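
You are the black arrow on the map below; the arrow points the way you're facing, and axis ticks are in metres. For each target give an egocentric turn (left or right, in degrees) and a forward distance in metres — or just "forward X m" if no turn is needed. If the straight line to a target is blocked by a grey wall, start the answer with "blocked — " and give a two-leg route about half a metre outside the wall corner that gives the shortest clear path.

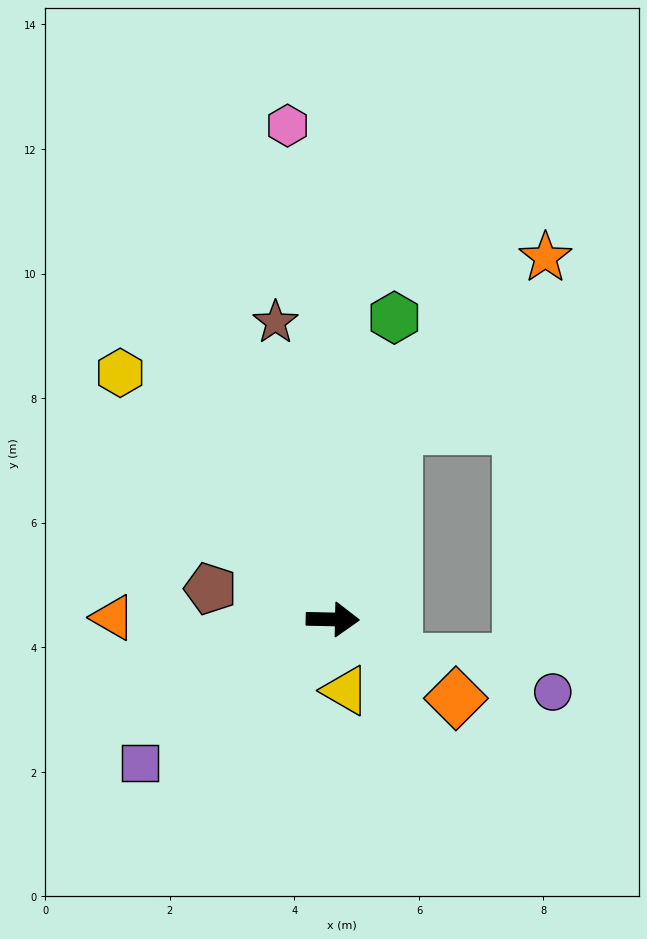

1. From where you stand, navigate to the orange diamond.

turn right 31°, forward 2.3 m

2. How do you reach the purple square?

turn right 142°, forward 3.9 m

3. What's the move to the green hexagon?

turn left 80°, forward 4.9 m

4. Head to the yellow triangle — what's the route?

turn right 79°, forward 1.2 m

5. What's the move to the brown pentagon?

turn left 167°, forward 2.0 m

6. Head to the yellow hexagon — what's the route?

turn left 132°, forward 5.2 m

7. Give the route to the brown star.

turn left 102°, forward 4.9 m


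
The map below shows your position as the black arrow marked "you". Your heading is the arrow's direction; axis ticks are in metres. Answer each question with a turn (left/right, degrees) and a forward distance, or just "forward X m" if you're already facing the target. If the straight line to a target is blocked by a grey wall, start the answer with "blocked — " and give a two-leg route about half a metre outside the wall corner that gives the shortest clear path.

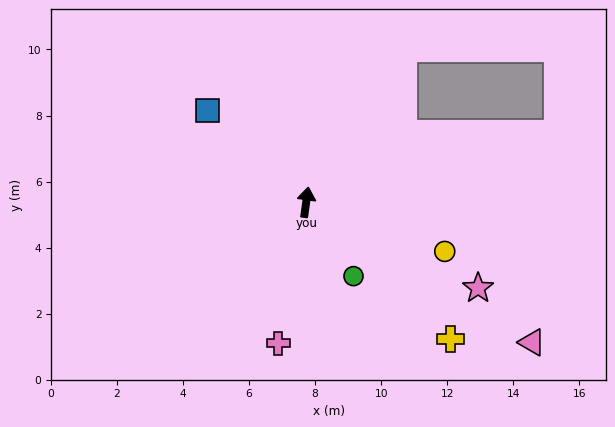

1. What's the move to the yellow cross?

turn right 126°, forward 6.0 m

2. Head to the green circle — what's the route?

turn right 139°, forward 2.7 m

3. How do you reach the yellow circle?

turn right 102°, forward 4.5 m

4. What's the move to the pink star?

turn right 109°, forward 5.8 m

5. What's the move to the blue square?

turn left 55°, forward 4.1 m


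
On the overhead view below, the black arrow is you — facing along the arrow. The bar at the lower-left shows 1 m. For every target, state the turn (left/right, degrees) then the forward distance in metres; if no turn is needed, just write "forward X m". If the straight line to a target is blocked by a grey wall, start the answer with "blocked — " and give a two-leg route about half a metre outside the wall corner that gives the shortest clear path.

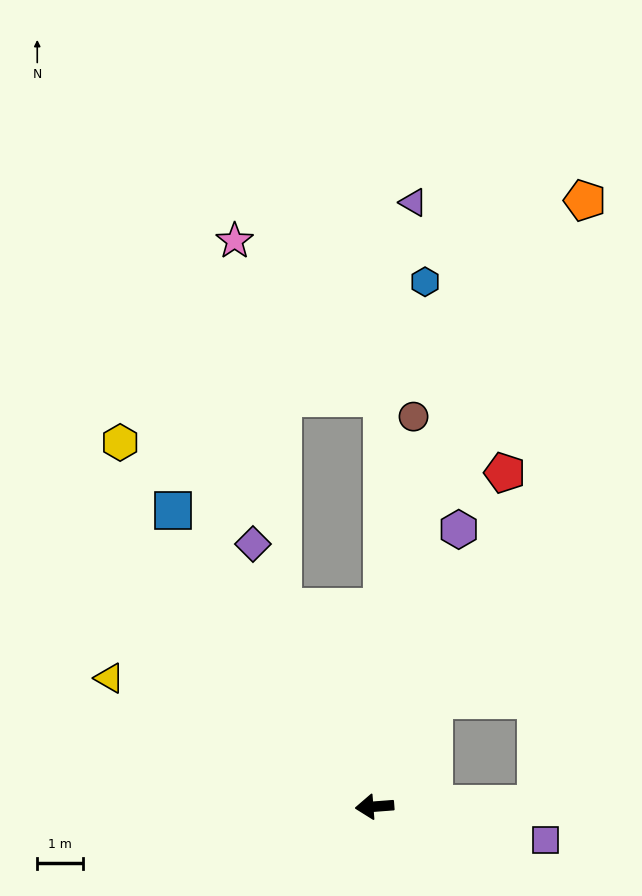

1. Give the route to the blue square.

turn right 60°, forward 7.9 m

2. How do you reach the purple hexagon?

turn right 111°, forward 6.4 m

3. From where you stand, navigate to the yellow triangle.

turn right 30°, forward 6.5 m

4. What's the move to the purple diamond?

turn right 70°, forward 6.4 m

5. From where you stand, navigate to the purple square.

turn left 165°, forward 3.8 m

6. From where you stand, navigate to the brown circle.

turn right 100°, forward 8.6 m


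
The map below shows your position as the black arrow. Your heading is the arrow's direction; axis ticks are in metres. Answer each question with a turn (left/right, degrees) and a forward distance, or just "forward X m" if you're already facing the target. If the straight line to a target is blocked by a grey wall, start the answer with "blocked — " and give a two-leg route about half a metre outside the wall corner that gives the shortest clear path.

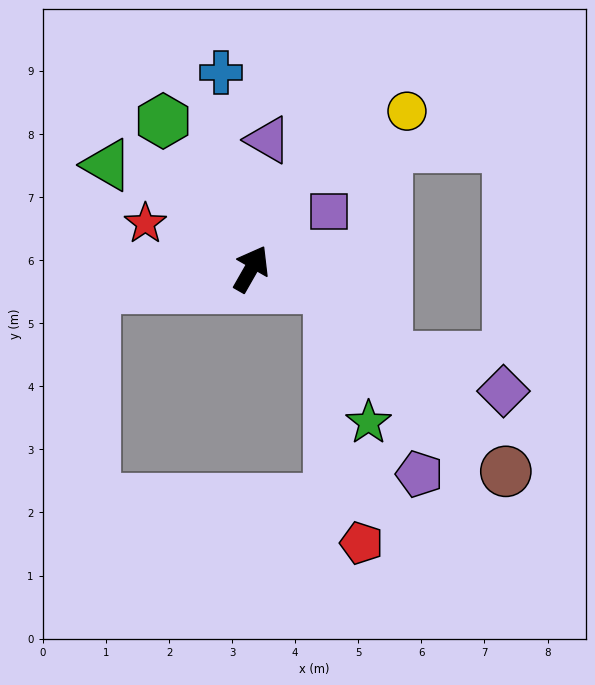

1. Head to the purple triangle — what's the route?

turn left 22°, forward 2.1 m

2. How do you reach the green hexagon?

turn left 60°, forward 2.7 m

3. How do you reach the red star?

turn left 97°, forward 1.8 m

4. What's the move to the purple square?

turn right 24°, forward 1.5 m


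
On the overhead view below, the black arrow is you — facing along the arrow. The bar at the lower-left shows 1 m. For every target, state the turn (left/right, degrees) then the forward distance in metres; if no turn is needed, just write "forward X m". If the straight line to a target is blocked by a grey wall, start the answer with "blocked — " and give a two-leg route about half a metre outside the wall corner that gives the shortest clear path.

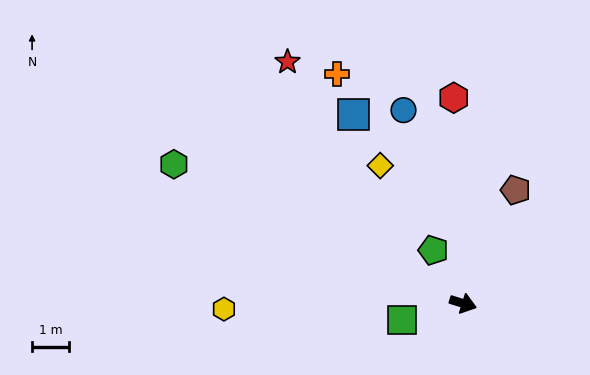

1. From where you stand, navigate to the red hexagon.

turn left 110°, forward 5.5 m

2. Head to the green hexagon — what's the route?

turn left 172°, forward 8.6 m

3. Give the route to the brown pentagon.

turn left 83°, forward 3.4 m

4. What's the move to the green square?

turn right 148°, forward 1.7 m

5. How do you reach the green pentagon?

turn left 137°, forward 1.6 m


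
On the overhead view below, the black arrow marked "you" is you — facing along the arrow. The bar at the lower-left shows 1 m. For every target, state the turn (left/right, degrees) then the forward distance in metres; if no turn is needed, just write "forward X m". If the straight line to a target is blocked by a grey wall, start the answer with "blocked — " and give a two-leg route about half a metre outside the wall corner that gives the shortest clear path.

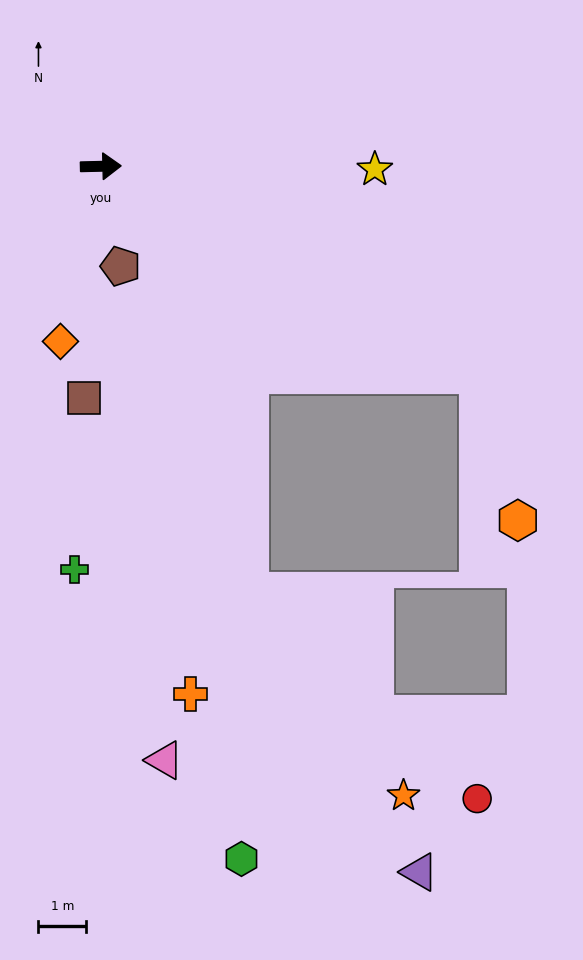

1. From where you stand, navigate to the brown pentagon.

turn right 80°, forward 2.1 m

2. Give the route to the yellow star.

forward 5.7 m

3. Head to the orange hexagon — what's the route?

blocked — turn right 30°, forward 9.0 m, then turn right 47°, forward 3.2 m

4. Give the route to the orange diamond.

turn right 104°, forward 3.7 m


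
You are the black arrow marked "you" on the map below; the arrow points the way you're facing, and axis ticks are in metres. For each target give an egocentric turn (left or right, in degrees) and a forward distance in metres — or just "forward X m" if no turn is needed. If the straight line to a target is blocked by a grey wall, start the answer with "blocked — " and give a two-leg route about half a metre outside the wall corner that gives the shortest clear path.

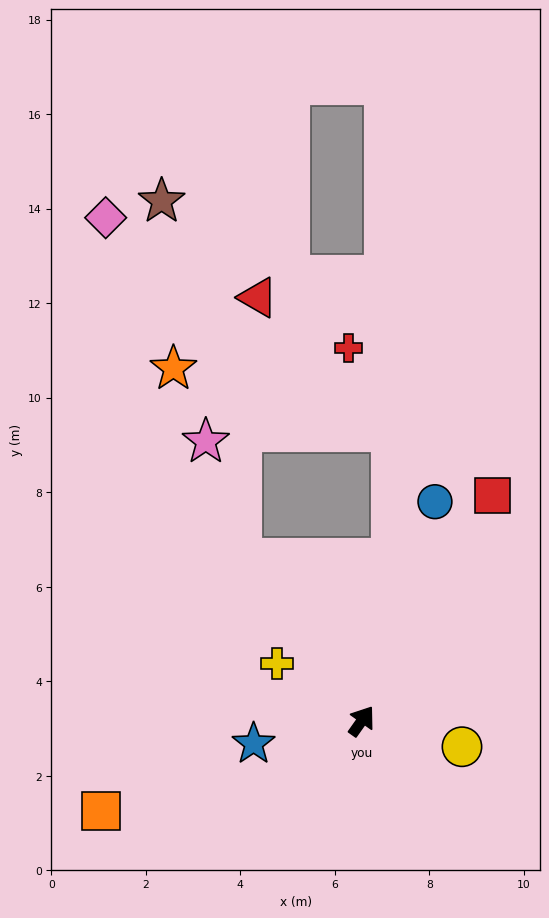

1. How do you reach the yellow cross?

turn left 91°, forward 2.2 m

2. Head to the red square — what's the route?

turn left 5°, forward 5.5 m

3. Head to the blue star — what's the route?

turn left 137°, forward 2.3 m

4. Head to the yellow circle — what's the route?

turn right 69°, forward 2.2 m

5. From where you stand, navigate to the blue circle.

turn left 17°, forward 4.9 m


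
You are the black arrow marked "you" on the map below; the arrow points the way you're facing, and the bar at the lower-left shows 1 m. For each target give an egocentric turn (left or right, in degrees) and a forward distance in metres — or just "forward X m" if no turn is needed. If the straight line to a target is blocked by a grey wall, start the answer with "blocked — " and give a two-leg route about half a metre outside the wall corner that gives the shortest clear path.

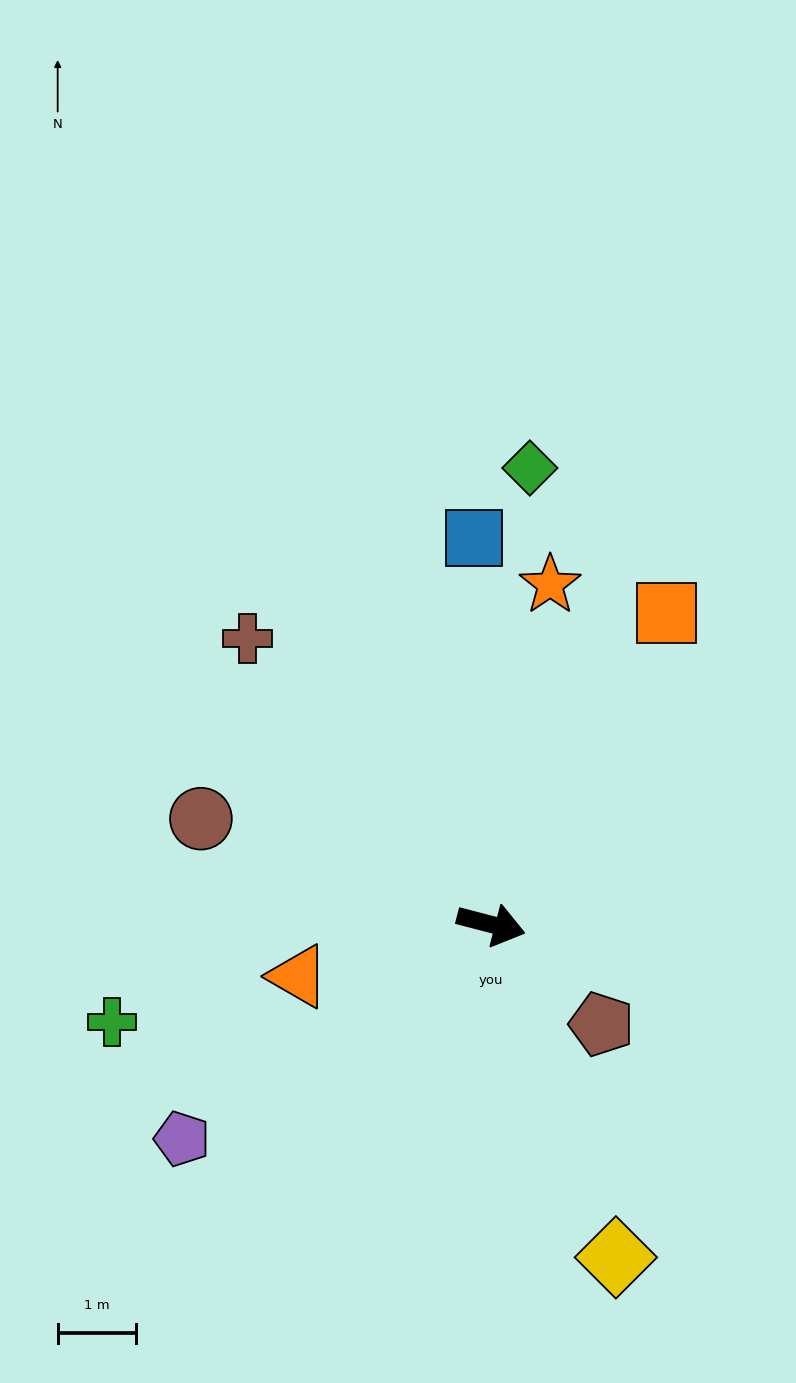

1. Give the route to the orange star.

turn left 95°, forward 4.4 m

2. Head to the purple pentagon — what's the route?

turn right 131°, forward 4.8 m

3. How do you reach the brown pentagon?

turn right 28°, forward 1.9 m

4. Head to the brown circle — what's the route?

turn left 175°, forward 3.9 m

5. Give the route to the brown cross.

turn left 145°, forward 4.8 m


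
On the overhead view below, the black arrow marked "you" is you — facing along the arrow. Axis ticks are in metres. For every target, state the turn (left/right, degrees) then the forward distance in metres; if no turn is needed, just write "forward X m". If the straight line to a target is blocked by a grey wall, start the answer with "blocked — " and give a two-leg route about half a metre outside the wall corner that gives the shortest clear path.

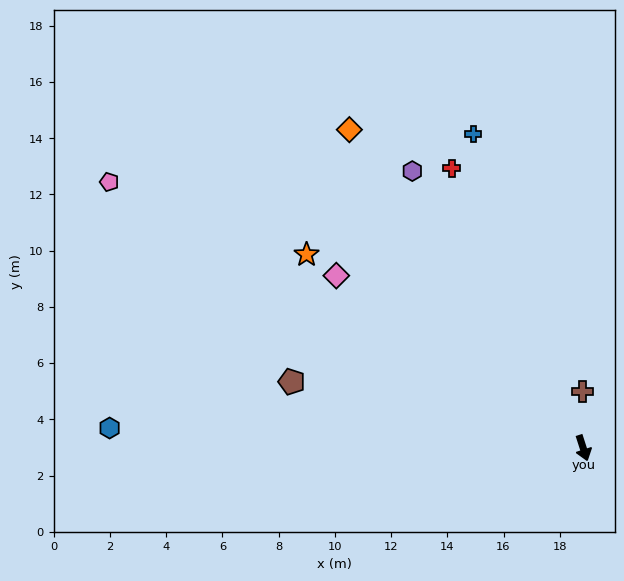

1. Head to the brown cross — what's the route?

turn left 163°, forward 2.0 m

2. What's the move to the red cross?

turn right 173°, forward 11.0 m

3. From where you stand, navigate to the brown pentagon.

turn right 121°, forward 10.6 m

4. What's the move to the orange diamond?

turn right 162°, forward 14.0 m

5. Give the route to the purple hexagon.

turn right 166°, forward 11.6 m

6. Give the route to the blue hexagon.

turn right 110°, forward 16.9 m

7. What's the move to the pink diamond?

turn right 143°, forward 10.7 m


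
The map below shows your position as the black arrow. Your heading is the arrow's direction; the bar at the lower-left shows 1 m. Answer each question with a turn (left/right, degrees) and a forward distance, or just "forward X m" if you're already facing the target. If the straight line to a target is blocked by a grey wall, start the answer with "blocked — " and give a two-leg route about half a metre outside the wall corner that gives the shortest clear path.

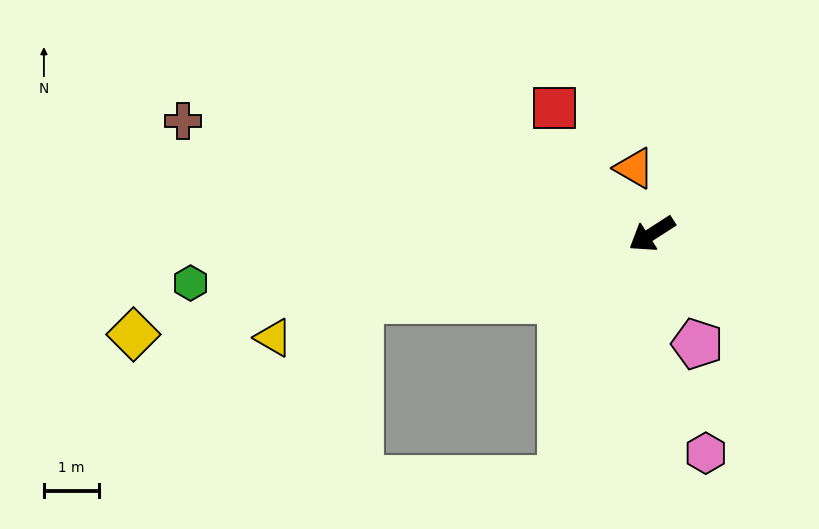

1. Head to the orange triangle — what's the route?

turn right 108°, forward 1.2 m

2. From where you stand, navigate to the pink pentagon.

turn left 80°, forward 2.2 m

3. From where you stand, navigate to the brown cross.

turn right 46°, forward 8.8 m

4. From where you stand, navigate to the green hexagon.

turn right 27°, forward 8.4 m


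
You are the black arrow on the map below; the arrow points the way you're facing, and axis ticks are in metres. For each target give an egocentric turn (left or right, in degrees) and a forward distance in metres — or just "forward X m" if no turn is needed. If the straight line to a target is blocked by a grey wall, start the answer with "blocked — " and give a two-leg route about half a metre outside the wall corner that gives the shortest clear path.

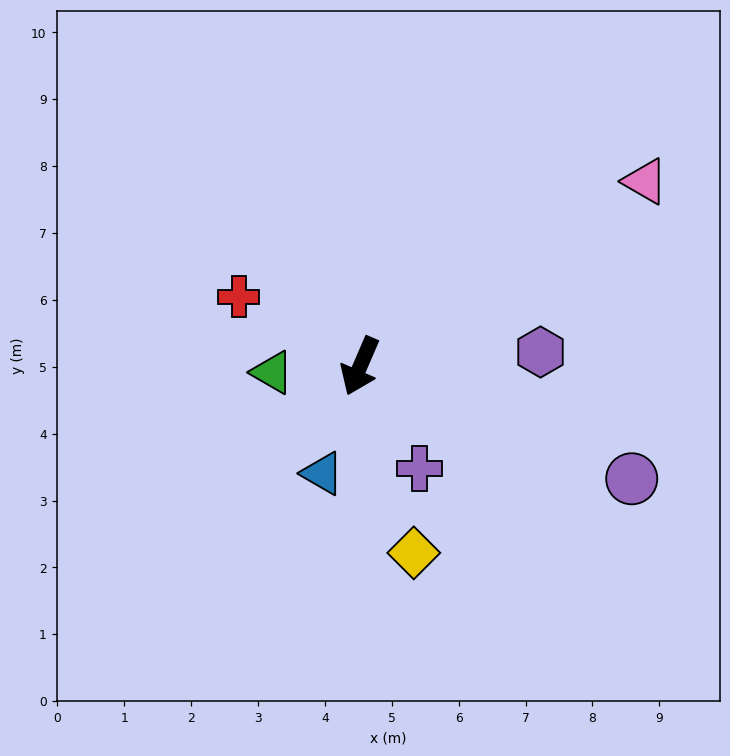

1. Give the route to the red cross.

turn right 96°, forward 2.1 m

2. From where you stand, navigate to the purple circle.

turn left 91°, forward 4.4 m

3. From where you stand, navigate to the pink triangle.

turn left 146°, forward 5.1 m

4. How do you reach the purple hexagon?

turn left 118°, forward 2.7 m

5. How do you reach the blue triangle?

turn left 4°, forward 1.7 m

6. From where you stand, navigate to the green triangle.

turn right 63°, forward 1.3 m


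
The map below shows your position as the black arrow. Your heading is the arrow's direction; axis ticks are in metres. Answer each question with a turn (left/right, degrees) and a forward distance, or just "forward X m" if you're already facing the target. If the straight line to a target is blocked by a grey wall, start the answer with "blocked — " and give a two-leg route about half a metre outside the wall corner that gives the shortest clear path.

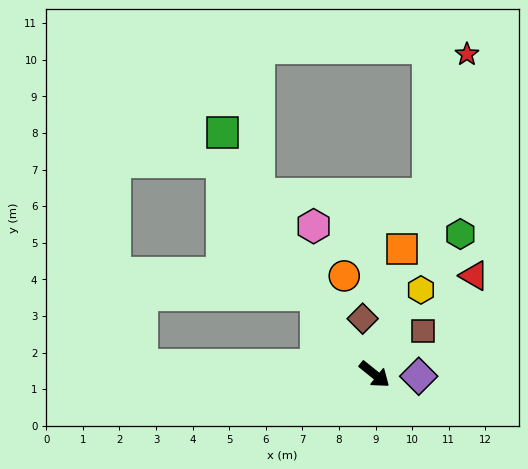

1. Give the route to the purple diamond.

turn left 36°, forward 1.2 m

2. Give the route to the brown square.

turn left 80°, forward 1.8 m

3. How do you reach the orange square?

turn left 116°, forward 3.5 m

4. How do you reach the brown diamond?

turn left 141°, forward 1.6 m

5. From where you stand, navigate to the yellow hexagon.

turn left 100°, forward 2.6 m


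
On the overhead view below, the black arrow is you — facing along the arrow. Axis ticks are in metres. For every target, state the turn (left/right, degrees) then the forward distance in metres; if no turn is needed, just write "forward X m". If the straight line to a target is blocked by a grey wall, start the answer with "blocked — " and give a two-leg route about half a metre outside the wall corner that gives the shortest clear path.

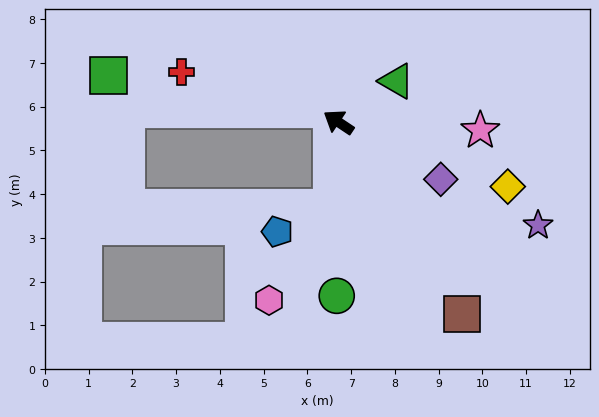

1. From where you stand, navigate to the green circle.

turn left 123°, forward 4.0 m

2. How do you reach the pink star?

turn right 150°, forward 3.2 m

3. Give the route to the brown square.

turn left 156°, forward 5.2 m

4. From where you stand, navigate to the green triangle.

turn right 111°, forward 1.6 m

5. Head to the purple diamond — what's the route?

turn right 175°, forward 2.7 m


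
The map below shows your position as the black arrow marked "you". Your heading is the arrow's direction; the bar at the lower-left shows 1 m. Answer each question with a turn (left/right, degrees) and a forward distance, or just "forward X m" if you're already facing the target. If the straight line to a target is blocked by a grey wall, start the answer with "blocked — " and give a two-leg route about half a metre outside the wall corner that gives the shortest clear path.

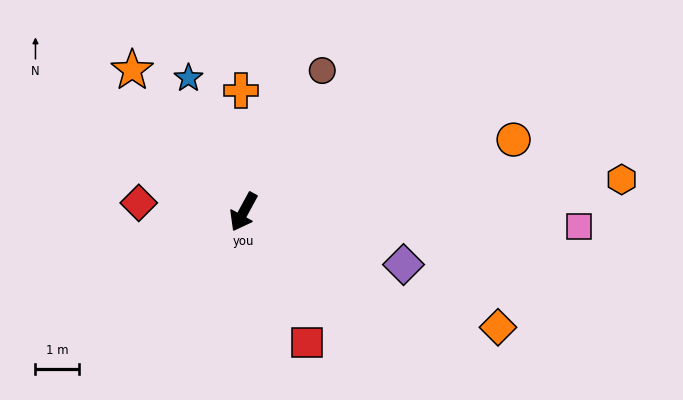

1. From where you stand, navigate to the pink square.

turn left 116°, forward 7.7 m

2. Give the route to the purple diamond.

turn left 100°, forward 3.9 m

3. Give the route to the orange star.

turn right 113°, forward 4.1 m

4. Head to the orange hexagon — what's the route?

turn left 123°, forward 8.7 m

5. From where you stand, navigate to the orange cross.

turn right 150°, forward 2.8 m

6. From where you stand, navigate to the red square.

turn left 54°, forward 3.3 m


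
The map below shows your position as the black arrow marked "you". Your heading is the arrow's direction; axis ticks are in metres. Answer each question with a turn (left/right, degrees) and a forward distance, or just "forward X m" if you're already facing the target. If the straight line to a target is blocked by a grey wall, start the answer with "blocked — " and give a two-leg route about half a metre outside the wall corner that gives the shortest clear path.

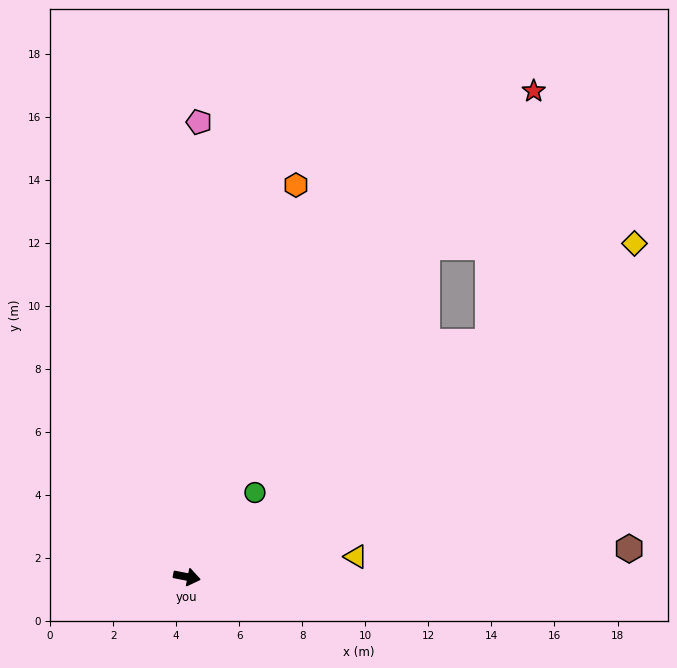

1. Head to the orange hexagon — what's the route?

turn left 86°, forward 12.9 m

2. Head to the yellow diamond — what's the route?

turn left 48°, forward 17.7 m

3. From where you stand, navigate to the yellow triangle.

turn left 18°, forward 5.4 m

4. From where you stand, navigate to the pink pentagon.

turn left 100°, forward 14.4 m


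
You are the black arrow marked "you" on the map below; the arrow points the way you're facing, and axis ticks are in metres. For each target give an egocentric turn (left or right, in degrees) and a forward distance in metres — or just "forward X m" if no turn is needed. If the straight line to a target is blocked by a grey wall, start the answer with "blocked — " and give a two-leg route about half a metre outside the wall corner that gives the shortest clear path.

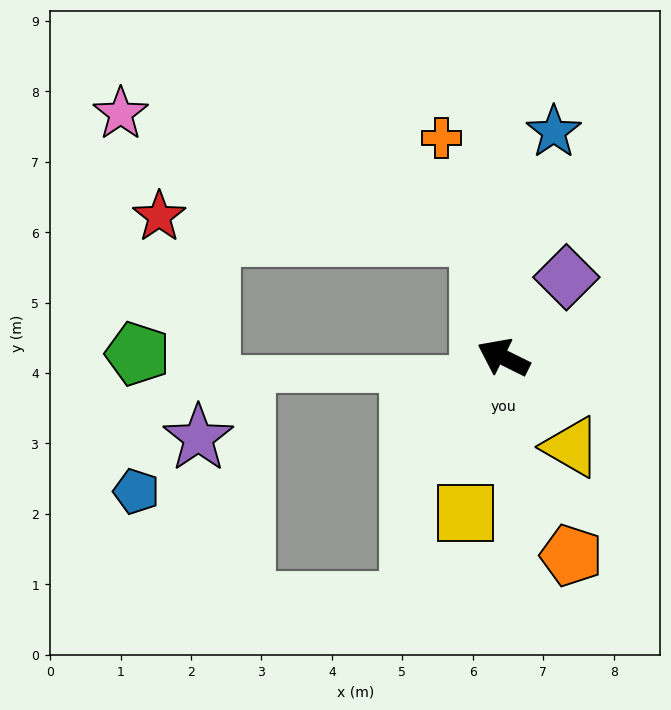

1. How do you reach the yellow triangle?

turn left 154°, forward 1.6 m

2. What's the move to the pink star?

blocked — turn right 53°, forward 1.8 m, then turn left 61°, forward 5.4 m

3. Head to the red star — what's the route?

blocked — turn right 53°, forward 1.8 m, then turn left 76°, forward 4.6 m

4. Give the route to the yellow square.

turn left 103°, forward 2.3 m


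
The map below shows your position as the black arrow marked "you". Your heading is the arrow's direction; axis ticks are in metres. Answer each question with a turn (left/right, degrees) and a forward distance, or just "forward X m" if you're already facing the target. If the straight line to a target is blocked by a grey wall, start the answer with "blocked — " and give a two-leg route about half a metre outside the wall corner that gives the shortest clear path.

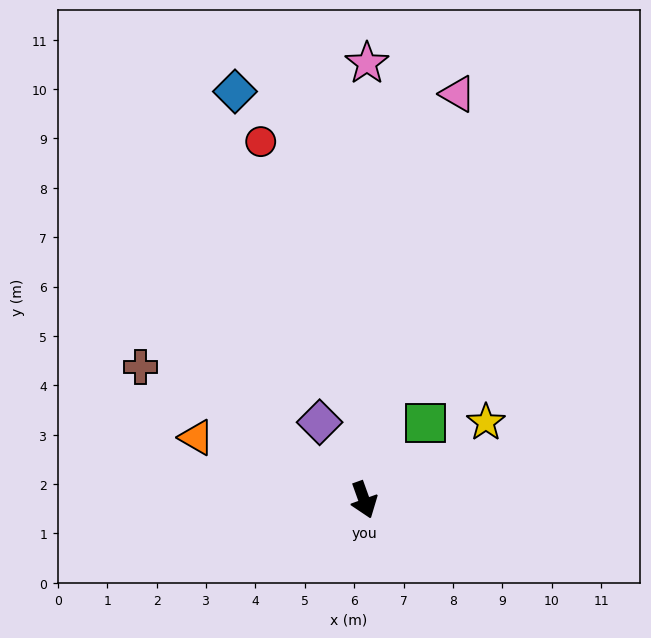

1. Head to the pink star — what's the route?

turn left 160°, forward 8.8 m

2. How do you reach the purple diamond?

turn right 170°, forward 1.8 m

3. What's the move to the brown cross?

turn right 140°, forward 5.3 m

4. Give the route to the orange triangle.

turn right 130°, forward 3.6 m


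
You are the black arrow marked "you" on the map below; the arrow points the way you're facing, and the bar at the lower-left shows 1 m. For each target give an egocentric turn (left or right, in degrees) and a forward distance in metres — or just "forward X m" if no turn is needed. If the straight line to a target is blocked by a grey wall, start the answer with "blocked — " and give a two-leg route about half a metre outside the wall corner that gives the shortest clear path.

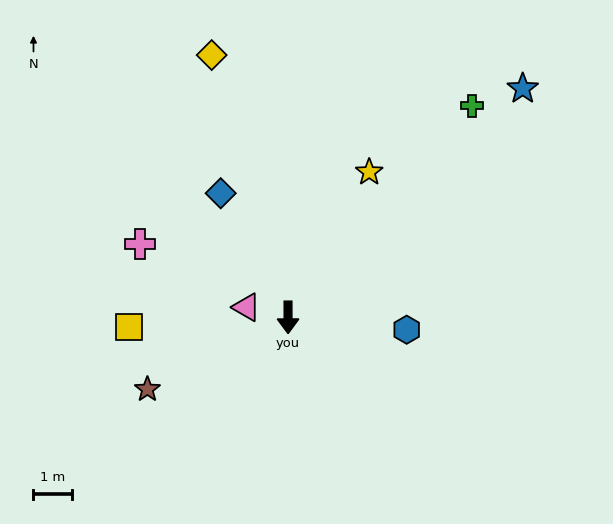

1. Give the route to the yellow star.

turn left 151°, forward 4.3 m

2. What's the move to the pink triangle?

turn right 104°, forward 1.1 m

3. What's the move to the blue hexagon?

turn left 84°, forward 3.1 m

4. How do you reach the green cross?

turn left 139°, forward 7.3 m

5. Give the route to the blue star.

turn left 134°, forward 8.5 m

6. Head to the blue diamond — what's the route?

turn right 152°, forward 3.7 m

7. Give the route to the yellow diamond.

turn right 164°, forward 7.1 m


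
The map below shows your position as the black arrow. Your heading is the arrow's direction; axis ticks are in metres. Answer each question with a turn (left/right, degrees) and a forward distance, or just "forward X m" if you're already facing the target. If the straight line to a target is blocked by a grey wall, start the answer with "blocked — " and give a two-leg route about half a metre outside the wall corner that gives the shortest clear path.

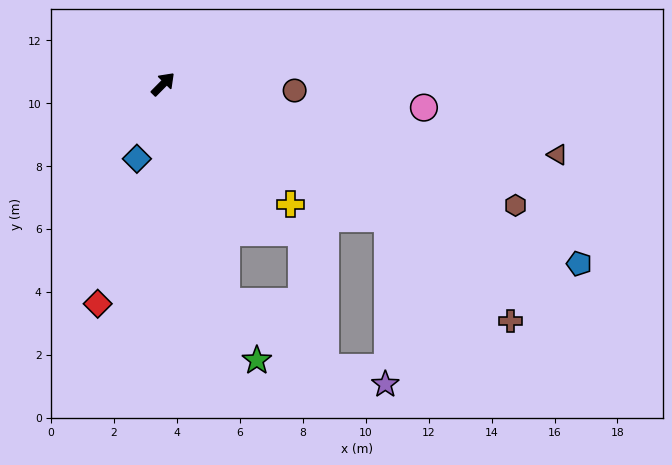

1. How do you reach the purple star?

blocked — turn right 76°, forward 8.3 m, then turn right 60°, forward 5.3 m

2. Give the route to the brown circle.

turn right 48°, forward 4.2 m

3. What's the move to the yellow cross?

turn right 89°, forward 5.6 m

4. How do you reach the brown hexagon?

turn right 64°, forward 11.8 m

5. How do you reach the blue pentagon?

turn right 69°, forward 14.4 m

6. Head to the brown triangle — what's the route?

turn right 56°, forward 12.7 m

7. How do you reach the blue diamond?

turn right 155°, forward 2.5 m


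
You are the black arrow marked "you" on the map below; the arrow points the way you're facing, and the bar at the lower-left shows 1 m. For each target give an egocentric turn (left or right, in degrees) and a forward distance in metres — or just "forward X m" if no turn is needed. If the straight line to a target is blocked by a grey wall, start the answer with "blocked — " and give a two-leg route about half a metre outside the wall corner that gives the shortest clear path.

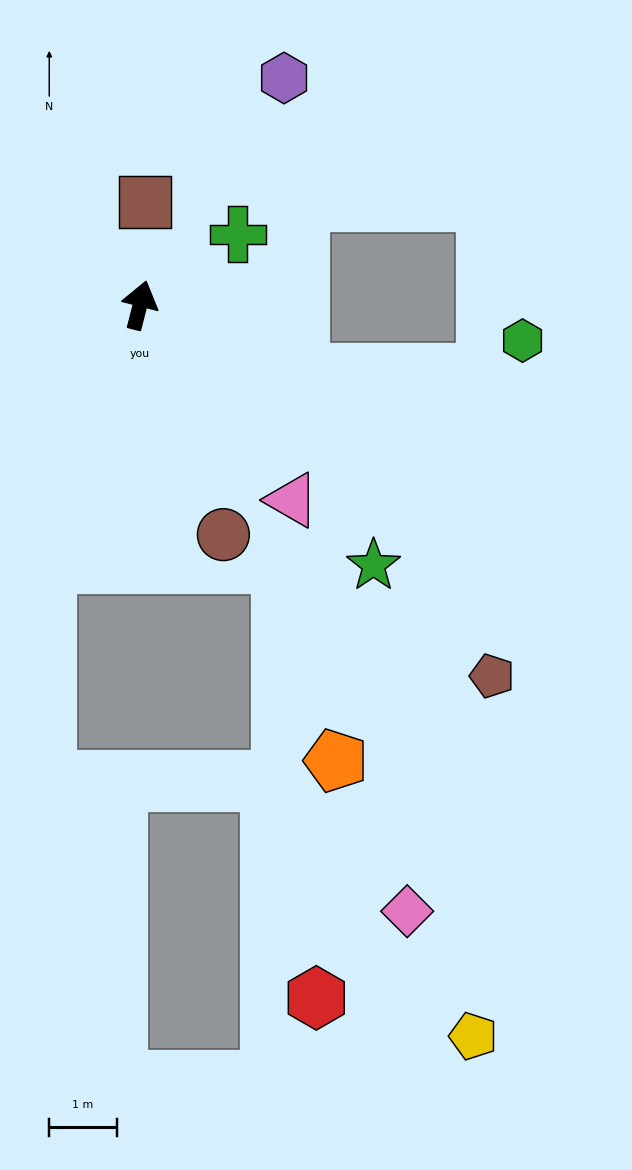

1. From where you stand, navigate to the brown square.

turn left 11°, forward 1.5 m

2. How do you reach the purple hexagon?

turn right 18°, forward 4.0 m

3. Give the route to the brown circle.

turn right 146°, forward 3.6 m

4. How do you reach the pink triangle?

turn right 128°, forward 3.7 m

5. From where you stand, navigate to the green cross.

turn right 40°, forward 1.8 m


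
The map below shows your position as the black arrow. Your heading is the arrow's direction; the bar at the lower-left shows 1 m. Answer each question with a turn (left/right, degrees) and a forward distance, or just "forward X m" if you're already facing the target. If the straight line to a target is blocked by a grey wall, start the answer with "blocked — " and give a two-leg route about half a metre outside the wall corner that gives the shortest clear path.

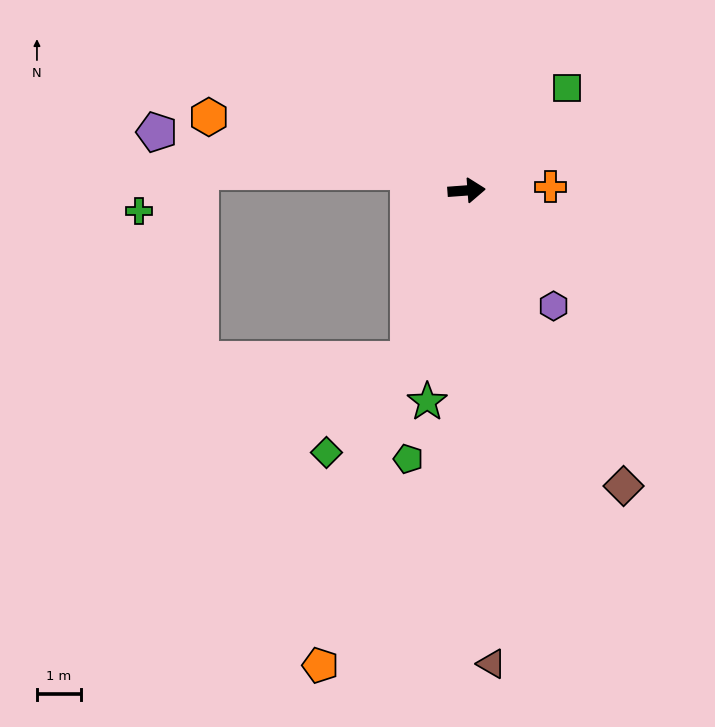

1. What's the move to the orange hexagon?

turn left 160°, forward 6.1 m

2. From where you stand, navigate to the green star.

turn right 105°, forward 4.9 m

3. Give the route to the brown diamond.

turn right 66°, forward 7.6 m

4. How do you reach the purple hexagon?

turn right 57°, forward 3.3 m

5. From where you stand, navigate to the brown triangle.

turn right 91°, forward 10.7 m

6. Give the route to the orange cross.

forward 1.9 m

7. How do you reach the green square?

turn left 41°, forward 3.2 m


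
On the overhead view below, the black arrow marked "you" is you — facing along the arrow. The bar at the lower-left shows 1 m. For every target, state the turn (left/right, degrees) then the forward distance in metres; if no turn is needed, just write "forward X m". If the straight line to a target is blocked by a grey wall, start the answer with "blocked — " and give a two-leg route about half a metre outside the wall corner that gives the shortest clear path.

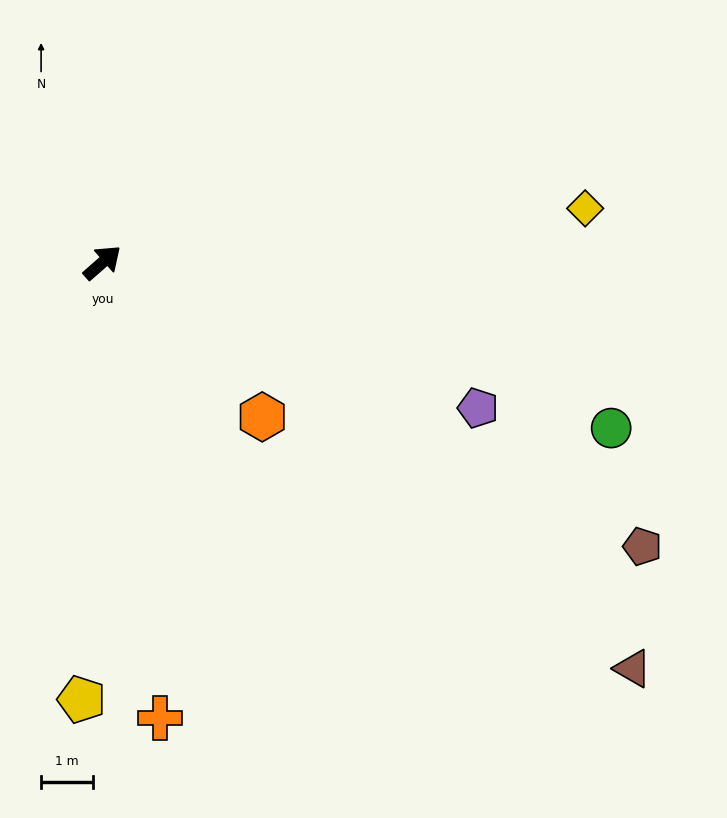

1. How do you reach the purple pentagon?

turn right 62°, forward 7.7 m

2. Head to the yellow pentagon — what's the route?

turn right 134°, forward 8.4 m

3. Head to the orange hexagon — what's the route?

turn right 85°, forward 4.3 m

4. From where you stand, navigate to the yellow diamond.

turn right 35°, forward 9.3 m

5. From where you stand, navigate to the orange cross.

turn right 124°, forward 8.8 m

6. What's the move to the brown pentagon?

turn right 69°, forward 11.7 m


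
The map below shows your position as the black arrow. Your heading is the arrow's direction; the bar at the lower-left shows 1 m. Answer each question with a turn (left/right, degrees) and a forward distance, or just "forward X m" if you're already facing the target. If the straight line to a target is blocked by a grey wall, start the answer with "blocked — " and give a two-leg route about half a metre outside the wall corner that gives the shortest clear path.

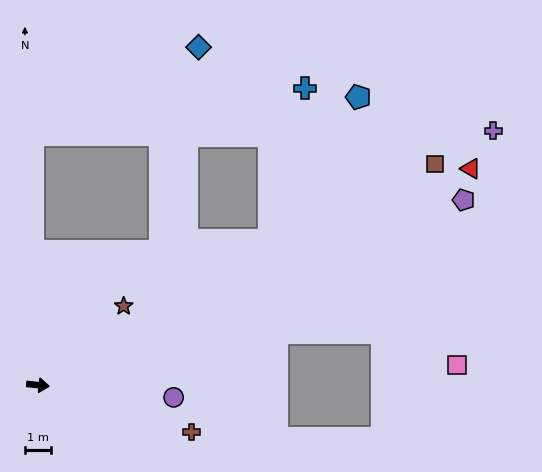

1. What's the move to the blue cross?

blocked — turn left 38°, forward 10.4 m, then turn left 45°, forward 5.9 m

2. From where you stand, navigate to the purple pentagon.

turn left 29°, forward 17.6 m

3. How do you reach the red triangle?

turn left 33°, forward 18.4 m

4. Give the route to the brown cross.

turn right 11°, forward 6.1 m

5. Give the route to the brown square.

turn left 35°, forward 17.2 m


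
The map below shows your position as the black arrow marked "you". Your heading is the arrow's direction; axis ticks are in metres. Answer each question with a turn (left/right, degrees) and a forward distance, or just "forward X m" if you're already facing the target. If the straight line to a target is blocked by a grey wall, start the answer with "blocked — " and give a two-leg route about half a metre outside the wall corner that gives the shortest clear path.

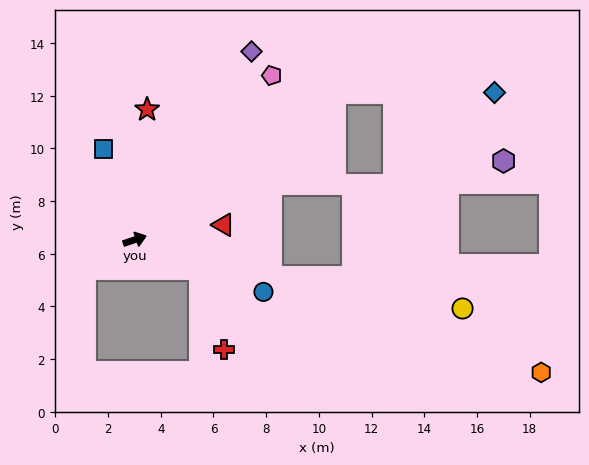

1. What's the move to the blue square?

turn left 91°, forward 3.6 m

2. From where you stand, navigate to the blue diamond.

blocked — turn left 18°, forward 9.4 m, then turn right 36°, forward 6.1 m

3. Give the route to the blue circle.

turn right 41°, forward 5.3 m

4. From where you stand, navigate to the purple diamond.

turn left 40°, forward 8.4 m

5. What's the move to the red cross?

blocked — turn right 42°, forward 2.7 m, then turn right 50°, forward 3.2 m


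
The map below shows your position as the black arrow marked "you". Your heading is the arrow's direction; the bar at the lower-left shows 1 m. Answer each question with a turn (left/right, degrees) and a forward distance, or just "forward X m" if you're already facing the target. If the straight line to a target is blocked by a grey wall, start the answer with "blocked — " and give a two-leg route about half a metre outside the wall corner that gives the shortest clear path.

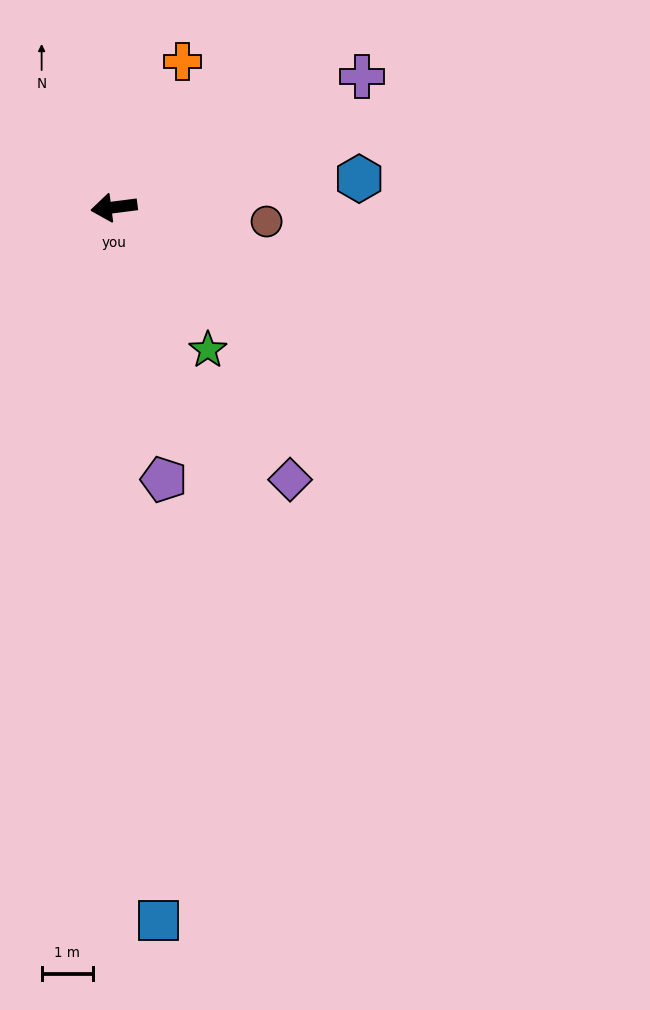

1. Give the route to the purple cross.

turn right 160°, forward 5.5 m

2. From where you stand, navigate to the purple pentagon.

turn left 93°, forward 5.4 m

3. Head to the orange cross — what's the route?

turn right 123°, forward 3.1 m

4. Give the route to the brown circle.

turn left 167°, forward 3.0 m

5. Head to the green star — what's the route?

turn left 116°, forward 3.3 m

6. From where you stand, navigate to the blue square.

turn left 86°, forward 13.9 m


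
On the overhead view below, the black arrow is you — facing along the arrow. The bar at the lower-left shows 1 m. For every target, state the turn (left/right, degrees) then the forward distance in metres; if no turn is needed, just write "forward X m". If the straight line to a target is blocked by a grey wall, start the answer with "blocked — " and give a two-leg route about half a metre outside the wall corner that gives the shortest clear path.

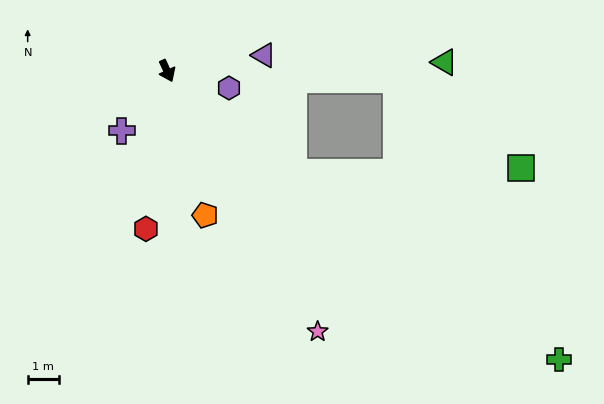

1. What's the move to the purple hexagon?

turn left 50°, forward 2.1 m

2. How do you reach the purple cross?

turn right 62°, forward 2.4 m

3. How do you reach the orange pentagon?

turn right 10°, forward 4.8 m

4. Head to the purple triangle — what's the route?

turn left 74°, forward 3.2 m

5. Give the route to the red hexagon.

turn right 32°, forward 5.1 m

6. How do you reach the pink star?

turn left 5°, forward 9.7 m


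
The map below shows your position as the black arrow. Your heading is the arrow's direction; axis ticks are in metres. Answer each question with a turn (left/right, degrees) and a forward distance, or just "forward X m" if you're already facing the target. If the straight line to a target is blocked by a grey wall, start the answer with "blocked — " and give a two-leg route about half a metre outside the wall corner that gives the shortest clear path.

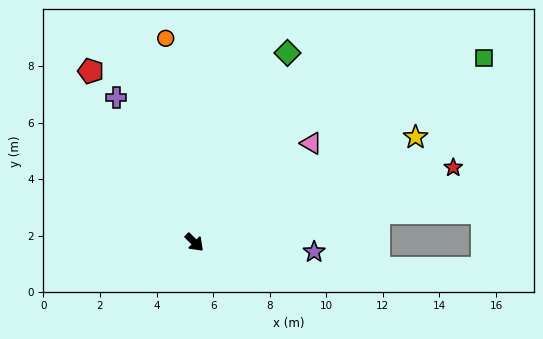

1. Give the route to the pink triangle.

turn left 85°, forward 5.4 m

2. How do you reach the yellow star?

turn left 70°, forward 8.7 m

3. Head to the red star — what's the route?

turn left 61°, forward 9.5 m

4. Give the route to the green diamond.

turn left 109°, forward 7.5 m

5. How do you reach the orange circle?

turn left 143°, forward 7.3 m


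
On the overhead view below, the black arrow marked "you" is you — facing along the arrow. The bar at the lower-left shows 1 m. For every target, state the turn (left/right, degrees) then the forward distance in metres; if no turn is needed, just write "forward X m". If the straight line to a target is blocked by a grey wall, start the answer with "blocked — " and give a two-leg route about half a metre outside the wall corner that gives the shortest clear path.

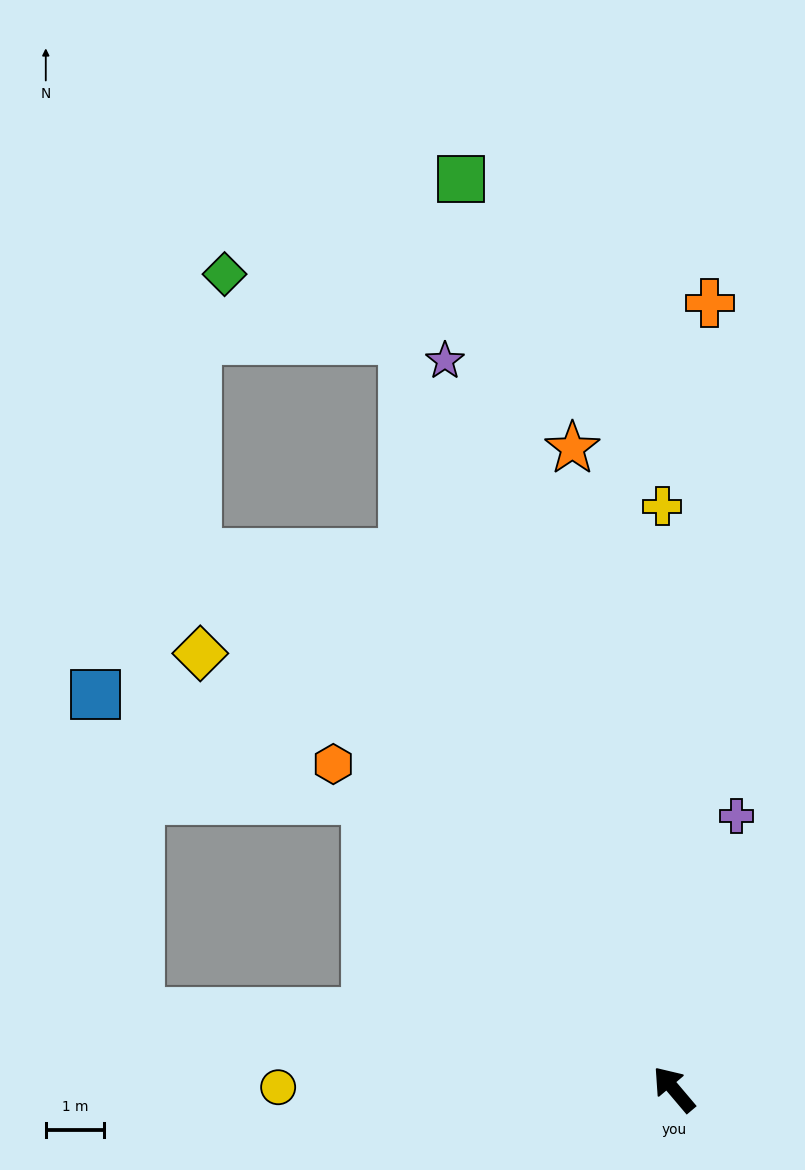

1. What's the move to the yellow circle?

turn left 49°, forward 6.8 m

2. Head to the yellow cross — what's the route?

turn right 39°, forward 10.0 m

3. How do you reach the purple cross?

turn right 53°, forward 4.8 m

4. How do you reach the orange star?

turn right 31°, forward 11.2 m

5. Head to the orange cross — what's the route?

turn right 43°, forward 13.5 m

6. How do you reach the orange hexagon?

turn left 6°, forward 8.1 m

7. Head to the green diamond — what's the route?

blocked — turn right 20°, forward 13.7 m, then turn left 50°, forward 3.3 m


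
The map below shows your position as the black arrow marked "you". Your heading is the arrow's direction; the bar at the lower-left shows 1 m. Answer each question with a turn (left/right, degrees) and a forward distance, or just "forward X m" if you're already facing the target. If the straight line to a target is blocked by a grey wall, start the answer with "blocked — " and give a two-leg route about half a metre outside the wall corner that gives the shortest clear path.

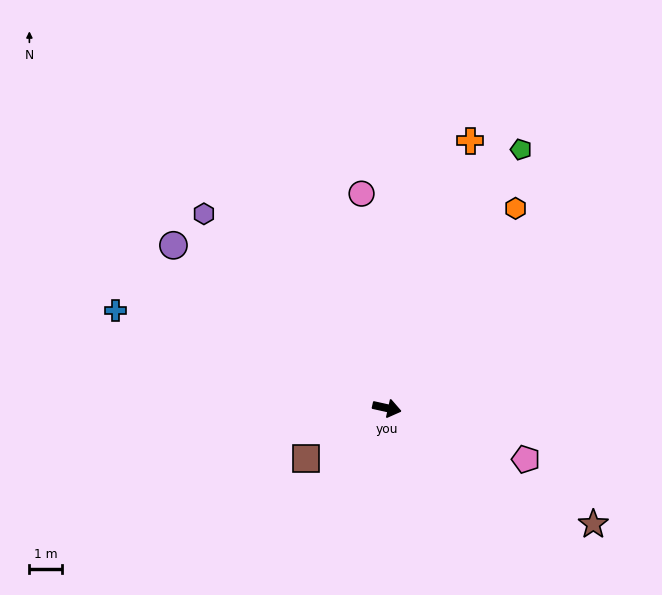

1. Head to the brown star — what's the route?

turn right 17°, forward 7.3 m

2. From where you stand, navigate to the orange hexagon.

turn left 70°, forward 7.3 m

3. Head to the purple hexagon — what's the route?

turn left 146°, forward 8.2 m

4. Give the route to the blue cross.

turn left 173°, forward 8.8 m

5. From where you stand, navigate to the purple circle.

turn left 155°, forward 8.2 m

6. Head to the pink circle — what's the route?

turn left 109°, forward 6.6 m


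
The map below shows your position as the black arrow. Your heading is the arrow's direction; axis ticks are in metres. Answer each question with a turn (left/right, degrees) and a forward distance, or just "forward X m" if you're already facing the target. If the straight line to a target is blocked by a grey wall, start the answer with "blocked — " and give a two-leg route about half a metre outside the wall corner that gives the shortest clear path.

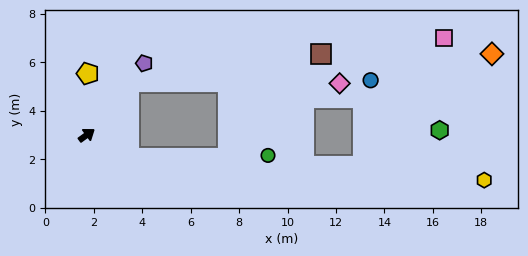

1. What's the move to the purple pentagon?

turn left 15°, forward 3.8 m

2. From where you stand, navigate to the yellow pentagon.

turn left 53°, forward 2.5 m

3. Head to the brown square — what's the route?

blocked — turn left 15°, forward 2.8 m, then turn right 43°, forward 8.0 m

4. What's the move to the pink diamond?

blocked — turn left 15°, forward 2.8 m, then turn right 51°, forward 8.7 m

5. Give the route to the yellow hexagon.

blocked — turn right 65°, forward 2.0 m, then turn left 25°, forward 14.7 m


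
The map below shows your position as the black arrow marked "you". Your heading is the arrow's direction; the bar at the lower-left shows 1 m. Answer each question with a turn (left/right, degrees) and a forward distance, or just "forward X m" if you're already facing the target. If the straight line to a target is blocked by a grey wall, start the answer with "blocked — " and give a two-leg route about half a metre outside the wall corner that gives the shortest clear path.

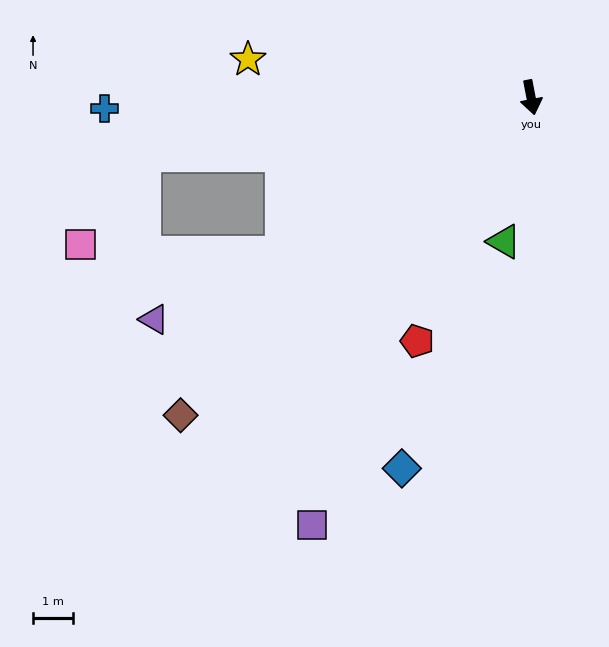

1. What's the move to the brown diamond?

turn right 59°, forward 11.9 m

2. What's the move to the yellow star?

turn right 109°, forward 7.2 m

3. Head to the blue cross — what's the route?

turn right 99°, forward 10.7 m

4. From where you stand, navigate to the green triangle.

turn right 22°, forward 3.7 m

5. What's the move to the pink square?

blocked — turn right 92°, forward 9.8 m, then turn left 46°, forward 2.8 m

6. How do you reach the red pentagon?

turn right 36°, forward 6.7 m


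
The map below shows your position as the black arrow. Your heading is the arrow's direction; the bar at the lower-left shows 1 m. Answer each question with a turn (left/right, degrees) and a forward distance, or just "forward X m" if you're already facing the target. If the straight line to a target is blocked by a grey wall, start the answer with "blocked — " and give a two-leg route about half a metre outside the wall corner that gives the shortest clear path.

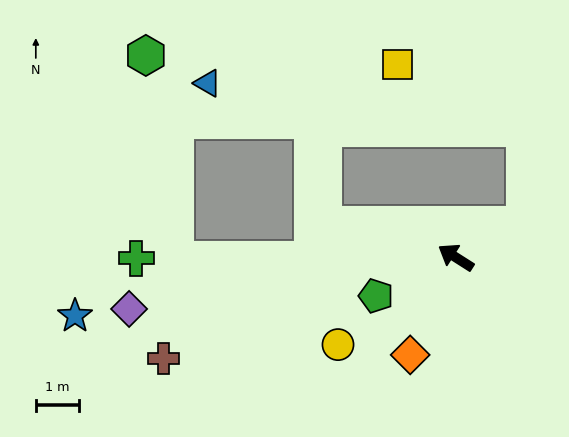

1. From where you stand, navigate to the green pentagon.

turn left 58°, forward 2.1 m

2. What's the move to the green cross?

turn left 33°, forward 7.5 m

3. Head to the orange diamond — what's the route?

turn left 97°, forward 2.5 m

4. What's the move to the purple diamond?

turn left 41°, forward 7.7 m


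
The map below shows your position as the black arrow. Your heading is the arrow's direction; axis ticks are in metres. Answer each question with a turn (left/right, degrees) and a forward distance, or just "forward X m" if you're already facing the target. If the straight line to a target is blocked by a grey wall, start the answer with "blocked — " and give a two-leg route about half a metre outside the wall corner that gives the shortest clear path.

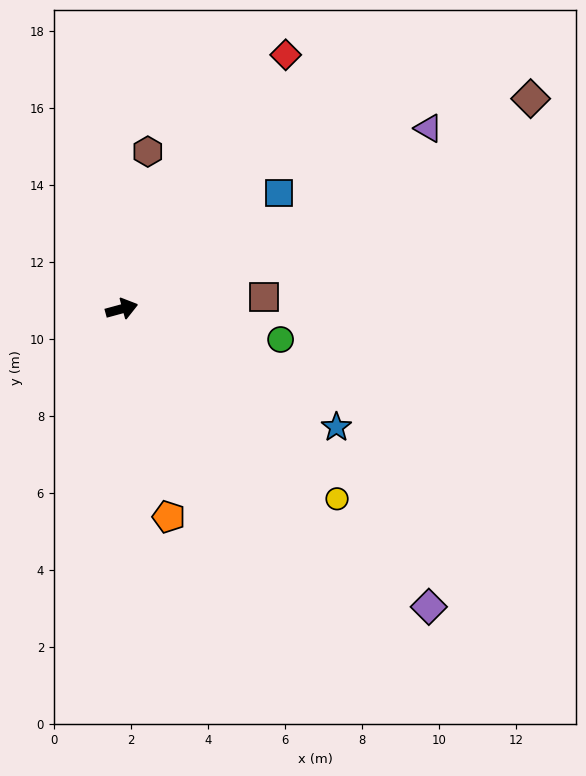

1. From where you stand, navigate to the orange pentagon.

turn right 92°, forward 5.5 m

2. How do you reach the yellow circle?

turn right 57°, forward 7.5 m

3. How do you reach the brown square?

turn right 11°, forward 3.7 m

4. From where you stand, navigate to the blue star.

turn right 44°, forward 6.4 m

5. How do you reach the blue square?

turn left 21°, forward 5.1 m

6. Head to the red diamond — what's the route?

turn left 42°, forward 7.9 m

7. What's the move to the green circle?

turn right 26°, forward 4.2 m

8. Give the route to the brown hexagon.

turn left 65°, forward 4.1 m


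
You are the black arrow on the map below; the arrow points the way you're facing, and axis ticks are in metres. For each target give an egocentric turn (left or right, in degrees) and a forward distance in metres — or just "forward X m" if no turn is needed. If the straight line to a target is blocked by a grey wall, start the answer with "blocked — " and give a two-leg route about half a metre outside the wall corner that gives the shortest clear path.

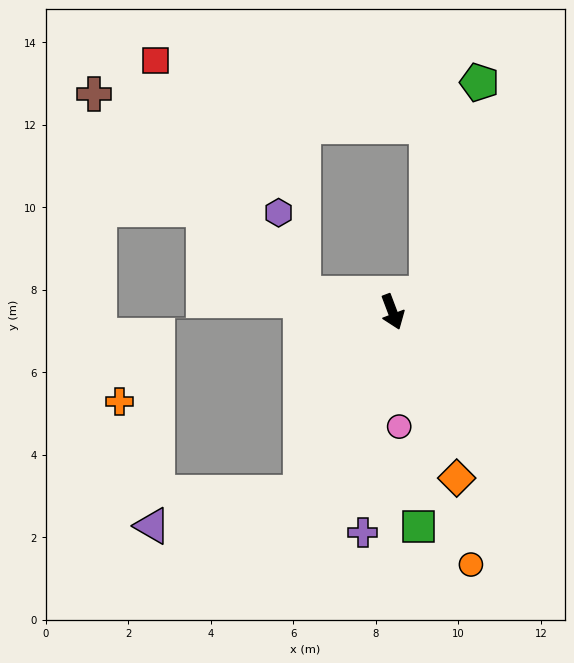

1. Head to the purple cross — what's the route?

turn right 28°, forward 5.4 m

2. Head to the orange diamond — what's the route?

forward 4.3 m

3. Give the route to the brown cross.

blocked — turn right 122°, forward 2.2 m, then turn right 32°, forward 7.0 m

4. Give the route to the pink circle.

turn right 17°, forward 2.8 m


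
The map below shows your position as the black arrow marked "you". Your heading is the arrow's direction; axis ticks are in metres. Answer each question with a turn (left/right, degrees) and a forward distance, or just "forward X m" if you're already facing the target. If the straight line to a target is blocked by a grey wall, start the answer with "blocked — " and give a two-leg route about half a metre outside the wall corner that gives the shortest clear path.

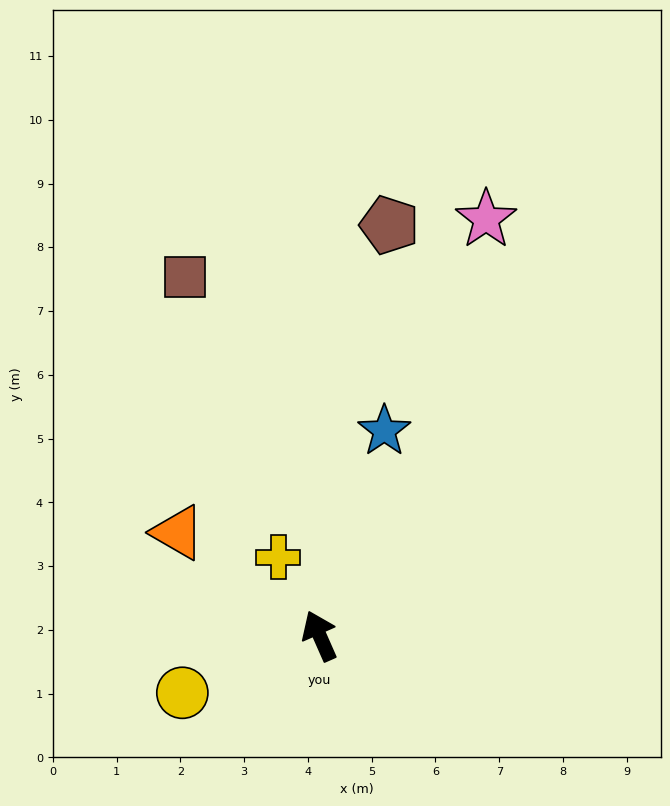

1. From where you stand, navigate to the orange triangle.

turn left 30°, forward 2.8 m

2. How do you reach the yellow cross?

turn left 4°, forward 1.4 m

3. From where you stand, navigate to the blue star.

turn right 41°, forward 3.4 m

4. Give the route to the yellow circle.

turn left 89°, forward 2.3 m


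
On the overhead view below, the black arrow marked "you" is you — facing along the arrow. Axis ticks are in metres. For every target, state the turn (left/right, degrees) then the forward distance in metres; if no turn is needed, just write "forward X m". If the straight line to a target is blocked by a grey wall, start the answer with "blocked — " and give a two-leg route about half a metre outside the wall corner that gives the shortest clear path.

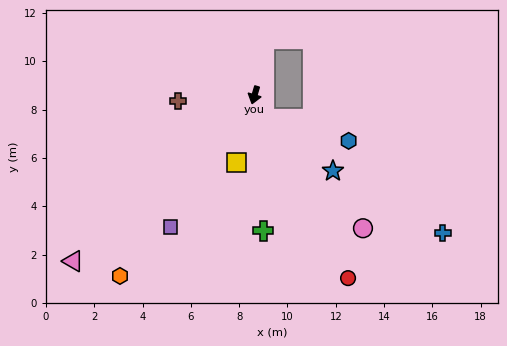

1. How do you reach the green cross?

turn left 20°, forward 5.6 m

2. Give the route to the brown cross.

turn right 69°, forward 3.2 m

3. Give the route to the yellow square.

forward 2.9 m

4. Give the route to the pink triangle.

turn right 31°, forward 10.2 m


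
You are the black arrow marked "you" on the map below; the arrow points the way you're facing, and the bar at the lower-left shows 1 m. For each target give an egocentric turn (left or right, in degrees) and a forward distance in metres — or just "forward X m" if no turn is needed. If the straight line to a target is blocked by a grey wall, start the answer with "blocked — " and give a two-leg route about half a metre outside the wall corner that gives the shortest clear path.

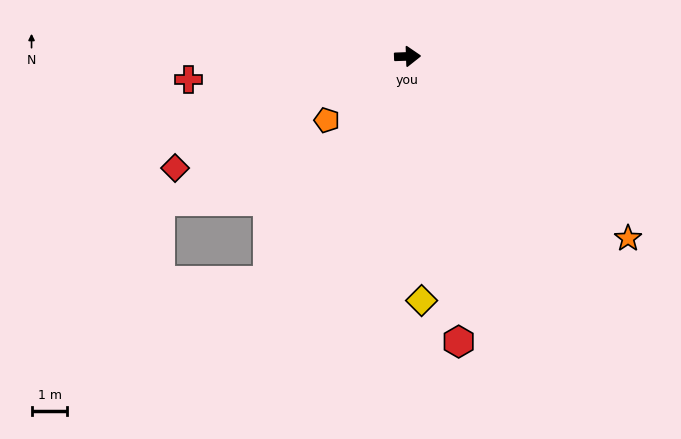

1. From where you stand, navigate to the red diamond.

turn right 156°, forward 7.2 m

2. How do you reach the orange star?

turn right 42°, forward 8.0 m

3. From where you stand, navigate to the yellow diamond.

turn right 89°, forward 6.8 m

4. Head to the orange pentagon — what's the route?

turn right 144°, forward 2.9 m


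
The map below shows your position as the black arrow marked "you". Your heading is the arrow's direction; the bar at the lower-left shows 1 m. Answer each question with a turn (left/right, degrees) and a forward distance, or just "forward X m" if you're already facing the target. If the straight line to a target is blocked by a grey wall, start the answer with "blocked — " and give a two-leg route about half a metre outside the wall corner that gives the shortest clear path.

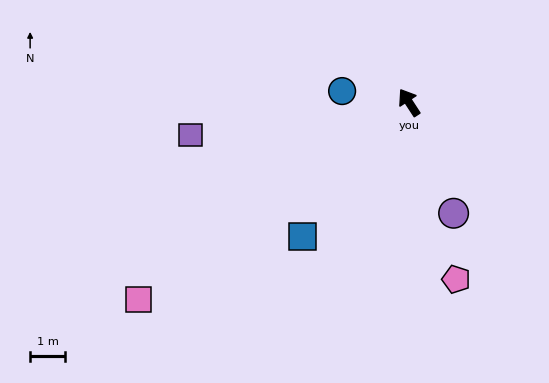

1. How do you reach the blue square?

turn left 109°, forward 4.9 m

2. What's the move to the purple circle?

turn left 169°, forward 3.4 m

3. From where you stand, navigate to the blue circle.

turn left 47°, forward 1.9 m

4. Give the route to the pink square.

turn left 93°, forward 9.5 m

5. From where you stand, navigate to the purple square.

turn left 65°, forward 6.3 m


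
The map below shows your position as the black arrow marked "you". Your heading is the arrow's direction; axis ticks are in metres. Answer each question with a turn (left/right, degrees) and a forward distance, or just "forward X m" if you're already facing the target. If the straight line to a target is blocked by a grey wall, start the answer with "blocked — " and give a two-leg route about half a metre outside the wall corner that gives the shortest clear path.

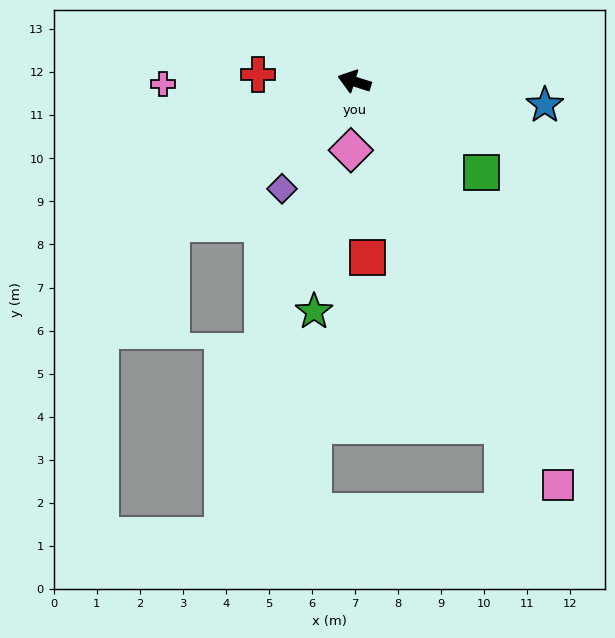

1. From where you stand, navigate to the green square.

turn left 162°, forward 3.6 m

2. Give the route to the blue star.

turn right 170°, forward 4.5 m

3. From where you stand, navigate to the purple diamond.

turn left 73°, forward 3.0 m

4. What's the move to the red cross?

turn left 13°, forward 2.2 m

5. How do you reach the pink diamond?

turn left 105°, forward 1.6 m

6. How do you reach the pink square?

turn left 134°, forward 10.5 m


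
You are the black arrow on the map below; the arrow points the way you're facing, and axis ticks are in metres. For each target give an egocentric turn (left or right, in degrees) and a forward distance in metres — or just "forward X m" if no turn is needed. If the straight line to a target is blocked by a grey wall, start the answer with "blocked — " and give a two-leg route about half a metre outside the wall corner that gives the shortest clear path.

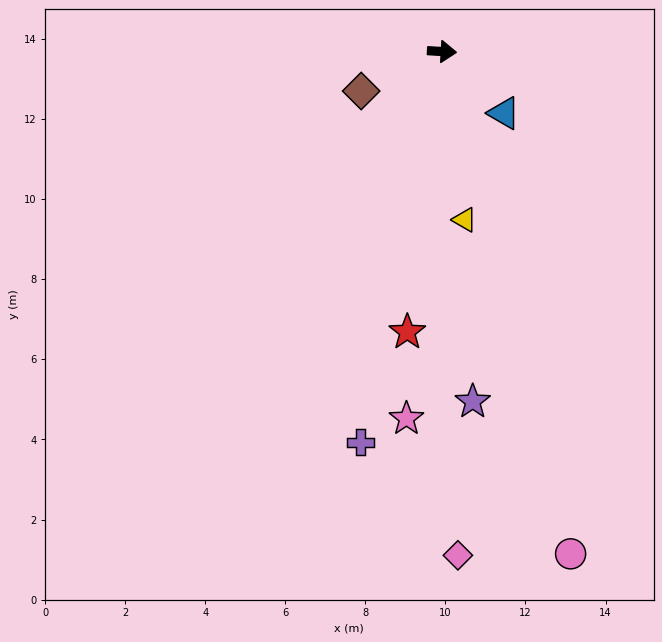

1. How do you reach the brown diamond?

turn right 151°, forward 2.2 m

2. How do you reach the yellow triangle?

turn right 79°, forward 4.2 m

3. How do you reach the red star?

turn right 94°, forward 7.1 m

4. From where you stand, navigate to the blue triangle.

turn right 41°, forward 2.2 m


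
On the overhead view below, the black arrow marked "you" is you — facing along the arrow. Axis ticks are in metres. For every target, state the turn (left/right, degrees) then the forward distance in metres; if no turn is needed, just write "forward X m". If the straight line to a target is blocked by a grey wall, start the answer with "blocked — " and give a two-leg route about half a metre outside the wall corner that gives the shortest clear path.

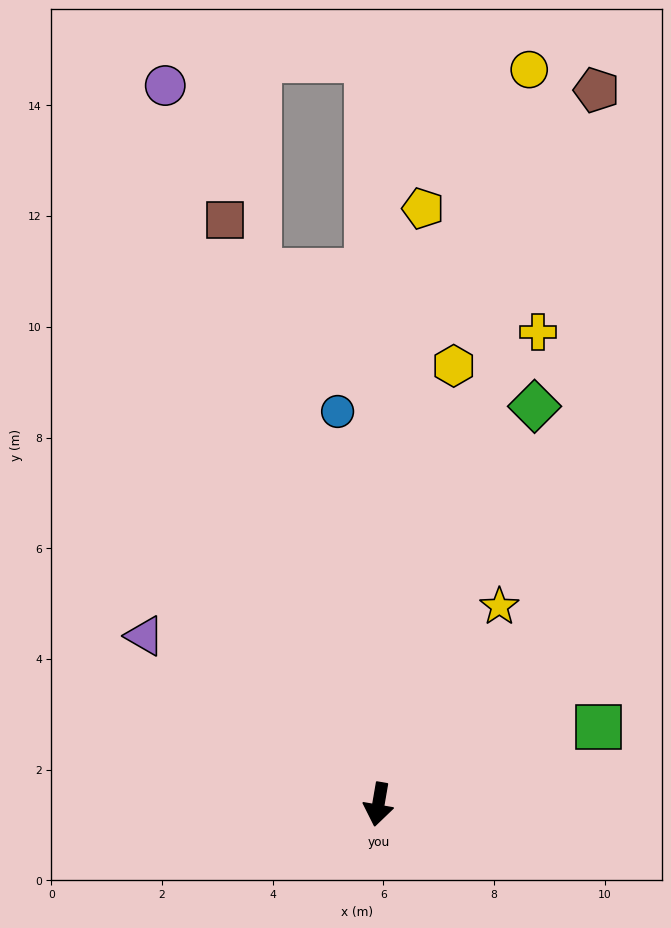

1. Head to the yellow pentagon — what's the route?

turn right 175°, forward 10.8 m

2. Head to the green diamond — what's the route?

turn left 168°, forward 7.7 m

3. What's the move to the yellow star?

turn left 158°, forward 4.2 m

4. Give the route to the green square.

turn left 119°, forward 4.2 m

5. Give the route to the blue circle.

turn right 164°, forward 7.1 m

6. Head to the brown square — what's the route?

turn right 155°, forward 10.9 m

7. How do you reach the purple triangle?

turn right 116°, forward 5.2 m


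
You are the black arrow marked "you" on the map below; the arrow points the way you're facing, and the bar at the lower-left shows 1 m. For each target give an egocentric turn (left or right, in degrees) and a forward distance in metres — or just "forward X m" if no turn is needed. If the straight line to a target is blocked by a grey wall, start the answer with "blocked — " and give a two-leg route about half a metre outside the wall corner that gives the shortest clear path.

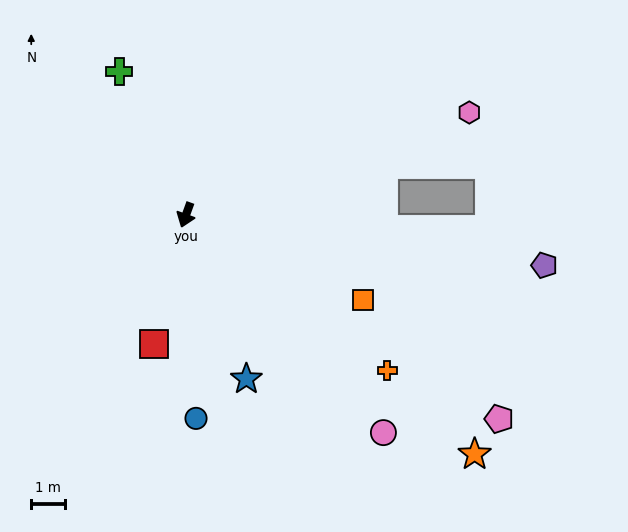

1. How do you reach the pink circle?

turn left 62°, forward 8.6 m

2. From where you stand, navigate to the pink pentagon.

turn left 77°, forward 11.0 m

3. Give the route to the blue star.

turn left 40°, forward 5.1 m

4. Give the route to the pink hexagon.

turn left 130°, forward 8.9 m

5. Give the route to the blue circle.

turn left 23°, forward 6.0 m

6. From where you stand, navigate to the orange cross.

turn left 72°, forward 7.5 m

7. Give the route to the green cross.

turn right 135°, forward 4.7 m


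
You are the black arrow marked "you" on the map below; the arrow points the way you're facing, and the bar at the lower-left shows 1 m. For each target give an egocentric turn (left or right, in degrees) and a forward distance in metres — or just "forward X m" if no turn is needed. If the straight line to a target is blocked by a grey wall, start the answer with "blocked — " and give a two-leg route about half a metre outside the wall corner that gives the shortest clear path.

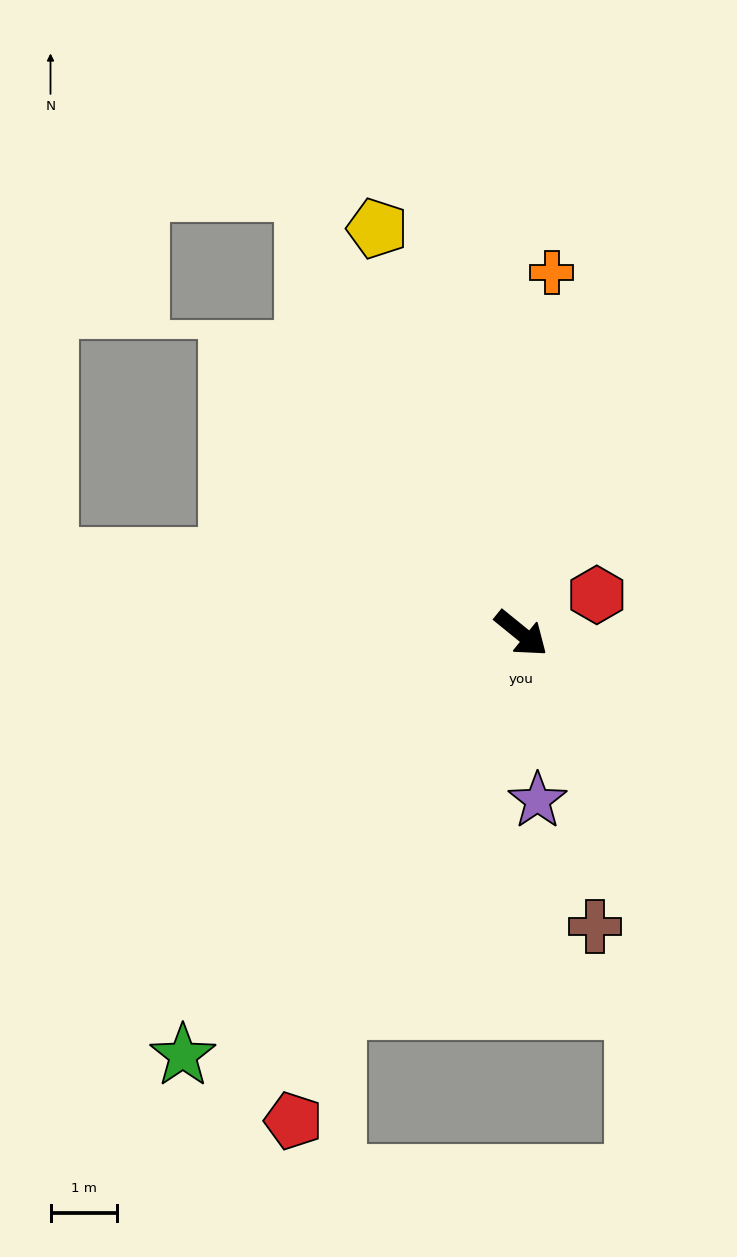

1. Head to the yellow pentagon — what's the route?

turn left 149°, forward 6.5 m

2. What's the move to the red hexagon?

turn left 66°, forward 1.3 m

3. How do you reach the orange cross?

turn left 124°, forward 5.5 m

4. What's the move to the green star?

turn right 90°, forward 8.2 m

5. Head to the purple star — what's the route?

turn right 45°, forward 2.5 m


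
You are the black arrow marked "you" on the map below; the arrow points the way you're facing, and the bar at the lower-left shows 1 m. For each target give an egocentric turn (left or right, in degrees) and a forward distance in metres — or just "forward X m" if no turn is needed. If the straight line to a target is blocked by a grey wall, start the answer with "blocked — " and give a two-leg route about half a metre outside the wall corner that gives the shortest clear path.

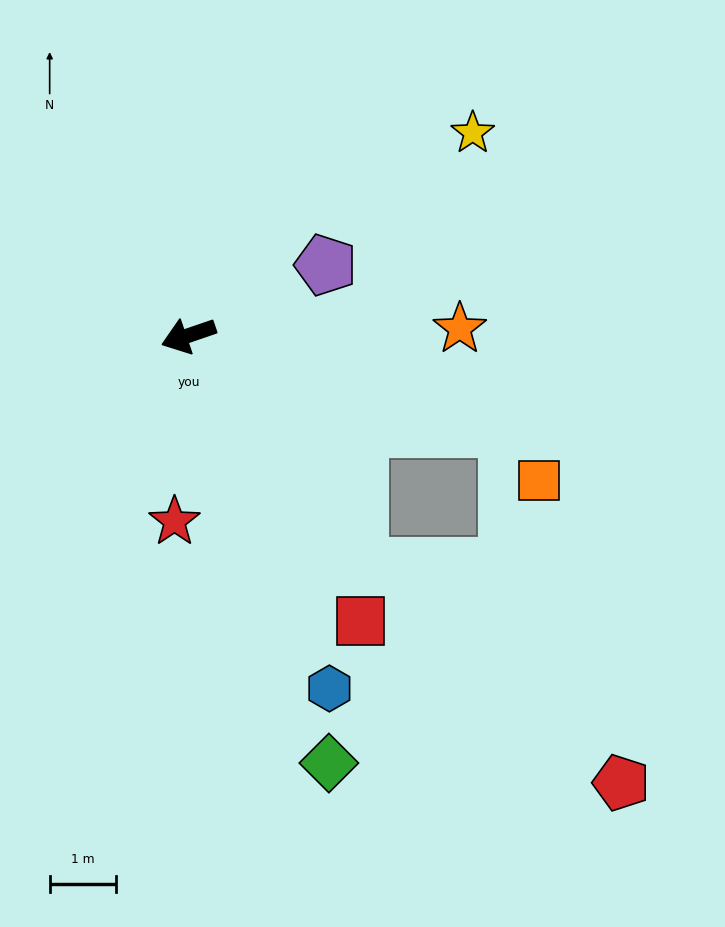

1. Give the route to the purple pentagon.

turn right 172°, forward 2.3 m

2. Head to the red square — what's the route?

turn left 102°, forward 5.0 m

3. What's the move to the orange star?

turn left 163°, forward 4.1 m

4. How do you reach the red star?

turn left 67°, forward 2.8 m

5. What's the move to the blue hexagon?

turn left 93°, forward 5.7 m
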